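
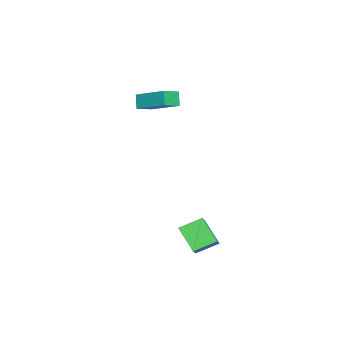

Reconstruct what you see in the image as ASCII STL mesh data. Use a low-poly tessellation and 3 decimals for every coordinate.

solid 
facet normal -0.402 -0.638 0.657
outer loop
vertex 1.426 3.031 -1.972
vertex 0.746 2.887 -2.528
vertex 2.068 2.076 -2.508
endloop
endfacet
facet normal 0.764 0.163 0.625
outer loop
vertex 2.694 3.073 -3.532
vertex 1.426 3.031 -1.972
vertex 2.068 2.076 -2.508
endloop
endfacet
facet normal -0.402 -0.639 0.656
outer loop
vertex 2.068 2.076 -2.508
vertex 0.746 2.887 -2.528
vertex 1.388 1.932 -3.065
endloop
endfacet
facet normal 0.506 -0.752 -0.423
outer loop
vertex 1.388 1.932 -3.065
vertex 2.694 3.073 -3.532
vertex 2.068 2.076 -2.508
endloop
endfacet
facet normal -0.505 0.752 0.423
outer loop
vertex 1.426 3.031 -1.972
vertex 1.372 3.884 -3.552
vertex 0.746 2.887 -2.528
endloop
endfacet
facet normal 0.764 0.162 0.625
outer loop
vertex 2.052 4.028 -2.995
vertex 1.426 3.031 -1.972
vertex 2.694 3.073 -3.532
endloop
endfacet
facet normal -0.506 0.752 0.423
outer loop
vertex 2.052 4.028 -2.995
vertex 1.372 3.884 -3.552
vertex 1.426 3.031 -1.972
endloop
endfacet
facet normal -0.764 -0.162 -0.625
outer loop
vertex 0.746 2.887 -2.528
vertex 1.372 3.884 -3.552
vertex 1.388 1.932 -3.065
endloop
endfacet
facet normal 0.505 -0.752 -0.423
outer loop
vertex 2.014 2.929 -4.088
vertex 2.694 3.073 -3.532
vertex 1.388 1.932 -3.065
endloop
endfacet
facet normal -0.763 -0.162 -0.625
outer loop
vertex 1.388 1.932 -3.065
vertex 1.372 3.884 -3.552
vertex 2.014 2.929 -4.088
endloop
endfacet
facet normal 0.401 0.639 -0.656
outer loop
vertex 2.014 2.929 -4.088
vertex 2.052 4.028 -2.995
vertex 2.694 3.073 -3.532
endloop
endfacet
facet normal 0.402 0.639 -0.656
outer loop
vertex 1.372 3.884 -3.552
vertex 2.052 4.028 -2.995
vertex 2.014 2.929 -4.088
endloop
endfacet
facet normal -0.470 -0.243 0.848
outer loop
vertex -3.344 -2.378 3.167
vertex -2.736 -0.63 4.004
vertex -4.182 -1.925 2.832
endloop
endfacet
facet normal -0.301 -0.861 -0.411
outer loop
vertex -3.764 -1.71 2.076
vertex -3.344 -2.378 3.167
vertex -4.182 -1.925 2.832
endloop
endfacet
facet normal -0.470 -0.243 0.848
outer loop
vertex -4.182 -1.925 2.832
vertex -2.736 -0.63 4.004
vertex -3.575 -0.178 3.668
endloop
endfacet
facet normal -0.830 0.447 -0.332
outer loop
vertex -3.575 -0.178 3.668
vertex -3.764 -1.71 2.076
vertex -4.182 -1.925 2.832
endloop
endfacet
facet normal 0.830 -0.448 0.332
outer loop
vertex -3.344 -2.378 3.167
vertex -2.318 -0.415 3.248
vertex -2.736 -0.63 4.004
endloop
endfacet
facet normal -0.299 -0.861 -0.412
outer loop
vertex -2.925 -2.162 2.412
vertex -3.344 -2.378 3.167
vertex -3.764 -1.71 2.076
endloop
endfacet
facet normal 0.830 -0.448 0.333
outer loop
vertex -2.925 -2.162 2.412
vertex -2.318 -0.415 3.248
vertex -3.344 -2.378 3.167
endloop
endfacet
facet normal 0.300 0.861 0.411
outer loop
vertex -2.736 -0.63 4.004
vertex -2.318 -0.415 3.248
vertex -3.575 -0.178 3.668
endloop
endfacet
facet normal -0.830 0.448 -0.332
outer loop
vertex -3.156 0.038 2.913
vertex -3.764 -1.71 2.076
vertex -3.575 -0.178 3.668
endloop
endfacet
facet normal 0.300 0.860 0.413
outer loop
vertex -3.575 -0.178 3.668
vertex -2.318 -0.415 3.248
vertex -3.156 0.038 2.913
endloop
endfacet
facet normal 0.470 0.243 -0.848
outer loop
vertex -3.156 0.038 2.913
vertex -2.925 -2.162 2.412
vertex -3.764 -1.71 2.076
endloop
endfacet
facet normal 0.470 0.243 -0.848
outer loop
vertex -2.318 -0.415 3.248
vertex -2.925 -2.162 2.412
vertex -3.156 0.038 2.913
endloop
endfacet

endsolid


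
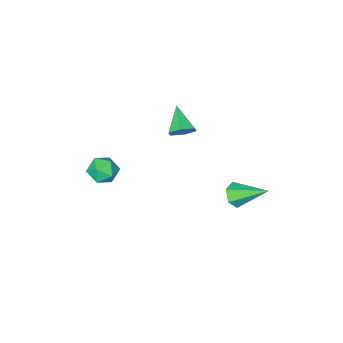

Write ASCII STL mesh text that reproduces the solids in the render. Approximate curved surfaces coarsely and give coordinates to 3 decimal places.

solid 
facet normal 0.312 0.764 -0.564
outer loop
vertex 0.432 1.192 3.014
vertex 0.126 0.897 2.445
vertex -0.242 1.348 2.852
endloop
endfacet
facet normal -0.165 0.272 0.948
outer loop
vertex 0.432 1.192 3.014
vertex -0.242 1.348 2.852
vertex -0.346 -0.257 3.295
endloop
endfacet
facet normal 0.314 0.764 -0.563
outer loop
vertex -0.242 1.348 2.852
vertex 0.126 0.897 2.445
vertex -0.547 1.054 2.283
endloop
endfacet
facet normal -0.902 0.168 0.397
outer loop
vertex -0.242 1.348 2.852
vertex -0.547 1.054 2.283
vertex -0.346 -0.257 3.295
endloop
endfacet
facet normal 0.314 0.765 -0.563
outer loop
vertex -0.547 1.054 2.283
vertex 0.126 0.897 2.445
vertex -0.18 0.603 1.875
endloop
endfacet
facet normal -0.856 -0.392 -0.337
outer loop
vertex -0.547 1.054 2.283
vertex -0.18 0.603 1.875
vertex -0.346 -0.257 3.295
endloop
endfacet
facet normal 0.312 0.765 -0.563
outer loop
vertex -0.18 0.603 1.875
vertex 0.126 0.897 2.445
vertex 0.494 0.447 2.037
endloop
endfacet
facet normal -0.071 -0.850 -0.523
outer loop
vertex -0.18 0.603 1.875
vertex 0.494 0.447 2.037
vertex -0.346 -0.257 3.295
endloop
endfacet
facet normal 0.312 0.765 -0.563
outer loop
vertex 0.494 0.447 2.037
vertex 0.126 0.897 2.445
vertex 0.799 0.741 2.606
endloop
endfacet
facet normal 0.666 -0.745 0.028
outer loop
vertex 0.494 0.447 2.037
vertex 0.799 0.741 2.606
vertex -0.346 -0.257 3.295
endloop
endfacet
facet normal 0.312 0.764 -0.564
outer loop
vertex 0.799 0.741 2.606
vertex 0.126 0.897 2.445
vertex 0.432 1.192 3.014
endloop
endfacet
facet normal 0.620 -0.185 0.762
outer loop
vertex 0.799 0.741 2.606
vertex 0.432 1.192 3.014
vertex -0.346 -0.257 3.295
endloop
endfacet
facet normal 0.446 -0.738 -0.506
outer loop
vertex -2.218 1.377 -3.894
vertex -2.868 1.03 -3.961
vertex -2.652 1.514 -4.477
endloop
endfacet
facet normal 0.505 0.845 -0.177
outer loop
vertex -2.218 1.377 -3.894
vertex -2.652 1.514 -4.477
vertex -3.752 2.49 -2.959
endloop
endfacet
facet normal 0.447 -0.738 -0.505
outer loop
vertex -2.652 1.514 -4.477
vertex -2.868 1.03 -3.961
vertex -3.302 1.166 -4.544
endloop
endfacet
facet normal -0.300 0.688 -0.660
outer loop
vertex -2.652 1.514 -4.477
vertex -3.302 1.166 -4.544
vertex -3.752 2.49 -2.959
endloop
endfacet
facet normal 0.448 -0.738 -0.505
outer loop
vertex -3.302 1.166 -4.544
vertex -2.868 1.03 -3.961
vertex -3.517 0.682 -4.028
endloop
endfacet
facet normal -0.943 0.071 -0.327
outer loop
vertex -3.302 1.166 -4.544
vertex -3.517 0.682 -4.028
vertex -3.752 2.49 -2.959
endloop
endfacet
facet normal 0.448 -0.737 -0.506
outer loop
vertex -3.517 0.682 -4.028
vertex -2.868 1.03 -3.961
vertex -3.083 0.545 -3.445
endloop
endfacet
facet normal -0.780 -0.390 0.489
outer loop
vertex -3.517 0.682 -4.028
vertex -3.083 0.545 -3.445
vertex -3.752 2.49 -2.959
endloop
endfacet
facet normal 0.448 -0.737 -0.506
outer loop
vertex -3.083 0.545 -3.445
vertex -2.868 1.03 -3.961
vertex -2.433 0.893 -3.377
endloop
endfacet
facet normal 0.024 -0.235 0.972
outer loop
vertex -3.083 0.545 -3.445
vertex -2.433 0.893 -3.377
vertex -3.752 2.49 -2.959
endloop
endfacet
facet normal 0.446 -0.738 -0.506
outer loop
vertex -2.433 0.893 -3.377
vertex -2.868 1.03 -3.961
vertex -2.218 1.377 -3.894
endloop
endfacet
facet normal 0.668 0.384 0.638
outer loop
vertex -2.433 0.893 -3.377
vertex -2.218 1.377 -3.894
vertex -3.752 2.49 -2.959
endloop
endfacet
facet normal -0.845 0.103 0.525
outer loop
vertex 2.583 -0.627 -0.179
vertex 2.664 -1.404 0.104
vertex 3.002 -0.772 0.524
endloop
endfacet
facet normal -0.510 0.731 0.454
outer loop
vertex 2.583 -0.627 -0.179
vertex 3.002 -0.772 0.524
vertex 3.294 -0.225 -0.028
endloop
endfacet
facet normal -0.438 0.866 -0.242
outer loop
vertex 2.583 -0.627 -0.179
vertex 3.294 -0.225 -0.028
vertex 3.136 -0.518 -0.789
endloop
endfacet
facet normal -0.729 0.322 -0.604
outer loop
vertex 2.583 -0.627 -0.179
vertex 3.136 -0.518 -0.789
vertex 2.746 -1.247 -0.707
endloop
endfacet
facet normal -0.981 -0.149 -0.128
outer loop
vertex 2.583 -0.627 -0.179
vertex 2.746 -1.247 -0.707
vertex 2.664 -1.404 0.104
endloop
endfacet
facet normal 0.144 0.664 0.734
outer loop
vertex 3.294 -0.225 -0.028
vertex 3.002 -0.772 0.524
vertex 3.814 -0.753 0.347
endloop
endfacet
facet normal -0.398 -0.350 0.848
outer loop
vertex 3.002 -0.772 0.524
vertex 2.664 -1.404 0.104
vertex 3.424 -1.482 0.429
endloop
endfacet
facet normal -0.618 -0.758 -0.209
outer loop
vertex 2.664 -1.404 0.104
vertex 2.746 -1.247 -0.707
vertex 3.266 -1.775 -0.332
endloop
endfacet
facet normal -0.213 0.004 -0.977
outer loop
vertex 2.746 -1.247 -0.707
vertex 3.136 -0.518 -0.789
vertex 3.558 -1.228 -0.884
endloop
endfacet
facet normal 0.259 0.882 -0.393
outer loop
vertex 3.136 -0.518 -0.789
vertex 3.294 -0.225 -0.028
vertex 3.896 -0.596 -0.464
endloop
endfacet
facet normal 0.729 -0.322 0.604
outer loop
vertex 3.977 -1.373 -0.181
vertex 3.814 -0.753 0.347
vertex 3.424 -1.482 0.429
endloop
endfacet
facet normal 0.438 -0.866 0.242
outer loop
vertex 3.977 -1.373 -0.181
vertex 3.424 -1.482 0.429
vertex 3.266 -1.775 -0.332
endloop
endfacet
facet normal 0.510 -0.731 -0.454
outer loop
vertex 3.977 -1.373 -0.181
vertex 3.266 -1.775 -0.332
vertex 3.558 -1.228 -0.884
endloop
endfacet
facet normal 0.845 -0.103 -0.525
outer loop
vertex 3.977 -1.373 -0.181
vertex 3.558 -1.228 -0.884
vertex 3.896 -0.596 -0.464
endloop
endfacet
facet normal 0.981 0.149 0.128
outer loop
vertex 3.977 -1.373 -0.181
vertex 3.896 -0.596 -0.464
vertex 3.814 -0.753 0.347
endloop
endfacet
facet normal 0.213 -0.004 0.977
outer loop
vertex 3.424 -1.482 0.429
vertex 3.814 -0.753 0.347
vertex 3.002 -0.772 0.524
endloop
endfacet
facet normal -0.259 -0.882 0.393
outer loop
vertex 3.266 -1.775 -0.332
vertex 3.424 -1.482 0.429
vertex 2.664 -1.404 0.104
endloop
endfacet
facet normal -0.144 -0.664 -0.734
outer loop
vertex 3.558 -1.228 -0.884
vertex 3.266 -1.775 -0.332
vertex 2.746 -1.247 -0.707
endloop
endfacet
facet normal 0.398 0.350 -0.848
outer loop
vertex 3.896 -0.596 -0.464
vertex 3.558 -1.228 -0.884
vertex 3.136 -0.518 -0.789
endloop
endfacet
facet normal 0.618 0.758 0.209
outer loop
vertex 3.814 -0.753 0.347
vertex 3.896 -0.596 -0.464
vertex 3.294 -0.225 -0.028
endloop
endfacet

endsolid


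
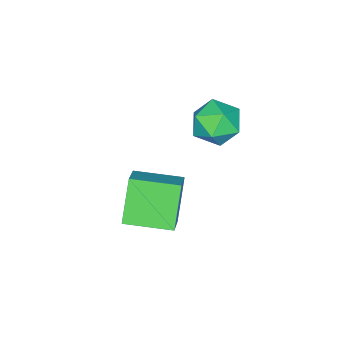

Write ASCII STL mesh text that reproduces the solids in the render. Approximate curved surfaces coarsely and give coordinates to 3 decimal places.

solid 
facet normal -0.511 -0.209 0.833
outer loop
vertex 1.096 -0.696 -1.904
vertex 0.139 1.112 -2.037
vertex 0.006 -1.333 -2.733
endloop
endfacet
facet normal 0.467 -0.882 0.064
outer loop
vertex 1.081 -0.892 -4.483
vertex 1.096 -0.696 -1.904
vertex 0.006 -1.333 -2.733
endloop
endfacet
facet normal -0.512 -0.209 0.833
outer loop
vertex 0.006 -1.333 -2.733
vertex 0.139 1.112 -2.037
vertex -0.95 0.475 -2.866
endloop
endfacet
facet normal -0.721 -0.422 -0.549
outer loop
vertex -0.95 0.475 -2.866
vertex 1.081 -0.892 -4.483
vertex 0.006 -1.333 -2.733
endloop
endfacet
facet normal 0.721 0.422 0.549
outer loop
vertex 1.096 -0.696 -1.904
vertex 1.214 1.553 -3.787
vertex 0.139 1.112 -2.037
endloop
endfacet
facet normal 0.467 -0.882 0.064
outer loop
vertex 2.17 -0.255 -3.654
vertex 1.096 -0.696 -1.904
vertex 1.081 -0.892 -4.483
endloop
endfacet
facet normal 0.721 0.422 0.549
outer loop
vertex 2.17 -0.255 -3.654
vertex 1.214 1.553 -3.787
vertex 1.096 -0.696 -1.904
endloop
endfacet
facet normal -0.467 0.882 -0.064
outer loop
vertex 0.139 1.112 -2.037
vertex 1.214 1.553 -3.787
vertex -0.95 0.475 -2.866
endloop
endfacet
facet normal -0.721 -0.422 -0.549
outer loop
vertex 0.124 0.916 -4.616
vertex 1.081 -0.892 -4.483
vertex -0.95 0.475 -2.866
endloop
endfacet
facet normal -0.467 0.882 -0.064
outer loop
vertex -0.95 0.475 -2.866
vertex 1.214 1.553 -3.787
vertex 0.124 0.916 -4.616
endloop
endfacet
facet normal 0.512 0.210 -0.833
outer loop
vertex 0.124 0.916 -4.616
vertex 2.17 -0.255 -3.654
vertex 1.081 -0.892 -4.483
endloop
endfacet
facet normal 0.512 0.209 -0.833
outer loop
vertex 1.214 1.553 -3.787
vertex 2.17 -0.255 -3.654
vertex 0.124 0.916 -4.616
endloop
endfacet
facet normal 0.453 0.779 0.434
outer loop
vertex -1.532 2.6 0.921
vertex -1.369 1.987 1.851
vertex -0.593 1.99 1.036
endloop
endfacet
facet normal 0.547 0.791 -0.273
outer loop
vertex -1.532 2.6 0.921
vertex -0.593 1.99 1.036
vertex -1.128 2.019 0.047
endloop
endfacet
facet normal -0.096 0.808 -0.582
outer loop
vertex -1.532 2.6 0.921
vertex -1.128 2.019 0.047
vertex -2.235 2.033 0.25
endloop
endfacet
facet normal -0.588 0.806 -0.065
outer loop
vertex -1.532 2.6 0.921
vertex -2.235 2.033 0.25
vertex -2.384 2.014 1.365
endloop
endfacet
facet normal -0.249 0.788 0.563
outer loop
vertex -1.532 2.6 0.921
vertex -2.384 2.014 1.365
vertex -1.369 1.987 1.851
endloop
endfacet
facet normal 0.867 0.182 -0.464
outer loop
vertex -1.128 2.019 0.047
vertex -0.593 1.99 1.036
vertex -0.716 1.046 0.435
endloop
endfacet
facet normal 0.714 0.162 0.681
outer loop
vertex -0.593 1.99 1.036
vertex -1.369 1.987 1.851
vertex -0.865 1.027 1.55
endloop
endfacet
facet normal -0.421 0.176 0.890
outer loop
vertex -1.369 1.987 1.851
vertex -2.384 2.014 1.365
vertex -1.972 1.041 1.753
endloop
endfacet
facet normal -0.970 0.207 -0.126
outer loop
vertex -2.384 2.014 1.365
vertex -2.235 2.033 0.25
vertex -2.507 1.07 0.764
endloop
endfacet
facet normal -0.174 0.210 -0.962
outer loop
vertex -2.235 2.033 0.25
vertex -1.128 2.019 0.047
vertex -1.731 1.073 -0.051
endloop
endfacet
facet normal 0.588 -0.806 0.065
outer loop
vertex -1.568 0.46 0.879
vertex -0.716 1.046 0.435
vertex -0.865 1.027 1.55
endloop
endfacet
facet normal 0.096 -0.808 0.582
outer loop
vertex -1.568 0.46 0.879
vertex -0.865 1.027 1.55
vertex -1.972 1.041 1.753
endloop
endfacet
facet normal -0.547 -0.791 0.273
outer loop
vertex -1.568 0.46 0.879
vertex -1.972 1.041 1.753
vertex -2.507 1.07 0.764
endloop
endfacet
facet normal -0.453 -0.779 -0.434
outer loop
vertex -1.568 0.46 0.879
vertex -2.507 1.07 0.764
vertex -1.731 1.073 -0.051
endloop
endfacet
facet normal 0.249 -0.788 -0.563
outer loop
vertex -1.568 0.46 0.879
vertex -1.731 1.073 -0.051
vertex -0.716 1.046 0.435
endloop
endfacet
facet normal 0.970 -0.207 0.126
outer loop
vertex -0.865 1.027 1.55
vertex -0.716 1.046 0.435
vertex -0.593 1.99 1.036
endloop
endfacet
facet normal 0.174 -0.210 0.962
outer loop
vertex -1.972 1.041 1.753
vertex -0.865 1.027 1.55
vertex -1.369 1.987 1.851
endloop
endfacet
facet normal -0.867 -0.182 0.464
outer loop
vertex -2.507 1.07 0.764
vertex -1.972 1.041 1.753
vertex -2.384 2.014 1.365
endloop
endfacet
facet normal -0.714 -0.162 -0.681
outer loop
vertex -1.731 1.073 -0.051
vertex -2.507 1.07 0.764
vertex -2.235 2.033 0.25
endloop
endfacet
facet normal 0.421 -0.176 -0.890
outer loop
vertex -0.716 1.046 0.435
vertex -1.731 1.073 -0.051
vertex -1.128 2.019 0.047
endloop
endfacet

endsolid


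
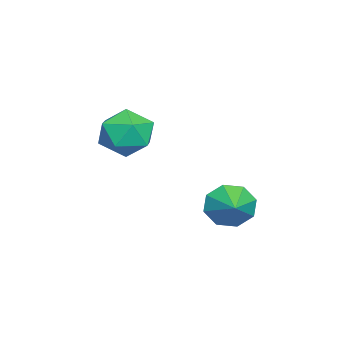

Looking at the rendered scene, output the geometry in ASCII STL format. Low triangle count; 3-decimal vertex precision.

solid 
facet normal 0.061 0.501 0.863
outer loop
vertex -2.041 0.2 0.652
vertex -2.021 -0.628 1.131
vertex -1.204 -0.225 0.839
endloop
endfacet
facet normal 0.367 0.869 0.333
outer loop
vertex -2.041 0.2 0.652
vertex -1.204 -0.225 0.839
vertex -1.359 0.169 -0.019
endloop
endfacet
facet normal -0.125 0.977 -0.172
outer loop
vertex -2.041 0.2 0.652
vertex -1.359 0.169 -0.019
vertex -2.272 0.01 -0.257
endloop
endfacet
facet normal -0.736 0.676 0.046
outer loop
vertex -2.041 0.2 0.652
vertex -2.272 0.01 -0.257
vertex -2.681 -0.483 0.454
endloop
endfacet
facet normal -0.620 0.382 0.686
outer loop
vertex -2.041 0.2 0.652
vertex -2.681 -0.483 0.454
vertex -2.021 -0.628 1.131
endloop
endfacet
facet normal 0.884 0.464 0.053
outer loop
vertex -1.359 0.169 -0.019
vertex -1.204 -0.225 0.839
vertex -0.919 -0.677 0.046
endloop
endfacet
facet normal 0.390 -0.130 0.912
outer loop
vertex -1.204 -0.225 0.839
vertex -2.021 -0.628 1.131
vertex -1.328 -1.17 0.757
endloop
endfacet
facet normal -0.711 -0.322 0.625
outer loop
vertex -2.021 -0.628 1.131
vertex -2.681 -0.483 0.454
vertex -2.241 -1.329 0.519
endloop
endfacet
facet normal -0.899 0.154 -0.411
outer loop
vertex -2.681 -0.483 0.454
vertex -2.272 0.01 -0.257
vertex -2.396 -0.935 -0.339
endloop
endfacet
facet normal 0.088 0.639 -0.764
outer loop
vertex -2.272 0.01 -0.257
vertex -1.359 0.169 -0.019
vertex -1.579 -0.532 -0.631
endloop
endfacet
facet normal 0.736 -0.676 -0.046
outer loop
vertex -1.559 -1.36 -0.152
vertex -0.919 -0.677 0.046
vertex -1.328 -1.17 0.757
endloop
endfacet
facet normal 0.125 -0.977 0.172
outer loop
vertex -1.559 -1.36 -0.152
vertex -1.328 -1.17 0.757
vertex -2.241 -1.329 0.519
endloop
endfacet
facet normal -0.367 -0.869 -0.333
outer loop
vertex -1.559 -1.36 -0.152
vertex -2.241 -1.329 0.519
vertex -2.396 -0.935 -0.339
endloop
endfacet
facet normal -0.061 -0.501 -0.863
outer loop
vertex -1.559 -1.36 -0.152
vertex -2.396 -0.935 -0.339
vertex -1.579 -0.532 -0.631
endloop
endfacet
facet normal 0.620 -0.382 -0.686
outer loop
vertex -1.559 -1.36 -0.152
vertex -1.579 -0.532 -0.631
vertex -0.919 -0.677 0.046
endloop
endfacet
facet normal 0.899 -0.154 0.411
outer loop
vertex -1.328 -1.17 0.757
vertex -0.919 -0.677 0.046
vertex -1.204 -0.225 0.839
endloop
endfacet
facet normal -0.088 -0.639 0.764
outer loop
vertex -2.241 -1.329 0.519
vertex -1.328 -1.17 0.757
vertex -2.021 -0.628 1.131
endloop
endfacet
facet normal -0.884 -0.464 -0.053
outer loop
vertex -2.396 -0.935 -0.339
vertex -2.241 -1.329 0.519
vertex -2.681 -0.483 0.454
endloop
endfacet
facet normal -0.390 0.130 -0.912
outer loop
vertex -1.579 -0.532 -0.631
vertex -2.396 -0.935 -0.339
vertex -2.272 0.01 -0.257
endloop
endfacet
facet normal 0.711 0.322 -0.625
outer loop
vertex -0.919 -0.677 0.046
vertex -1.579 -0.532 -0.631
vertex -1.359 0.169 -0.019
endloop
endfacet
facet normal -0.888 -0.320 -0.330
outer loop
vertex -0.258 2.446 -2.487
vertex -0.608 2.768 -1.857
vertex -0.428 3.018 -2.584
endloop
endfacet
facet normal 0.815 0.147 -0.560
outer loop
vertex -0.258 2.446 -2.487
vertex -0.428 3.018 -2.584
vertex 0.288 3.092 -1.523
endloop
endfacet
facet normal -0.888 -0.320 -0.330
outer loop
vertex -0.428 3.018 -2.584
vertex -0.608 2.768 -1.857
vertex -0.704 3.444 -2.255
endloop
endfacet
facet normal 0.567 0.701 -0.432
outer loop
vertex -0.428 3.018 -2.584
vertex -0.704 3.444 -2.255
vertex 0.288 3.092 -1.523
endloop
endfacet
facet normal -0.888 -0.321 -0.330
outer loop
vertex -0.704 3.444 -2.255
vertex -0.608 2.768 -1.857
vertex -0.924 3.474 -1.693
endloop
endfacet
facet normal 0.292 0.954 0.063
outer loop
vertex -0.704 3.444 -2.255
vertex -0.924 3.474 -1.693
vertex 0.288 3.092 -1.523
endloop
endfacet
facet normal -0.888 -0.321 -0.330
outer loop
vertex -0.924 3.474 -1.693
vertex -0.608 2.768 -1.857
vertex -0.959 3.09 -1.226
endloop
endfacet
facet normal 0.150 0.758 0.635
outer loop
vertex -0.924 3.474 -1.693
vertex -0.959 3.09 -1.226
vertex 0.288 3.092 -1.523
endloop
endfacet
facet normal -0.888 -0.320 -0.331
outer loop
vertex -0.959 3.09 -1.226
vertex -0.608 2.768 -1.857
vertex -0.789 2.518 -1.129
endloop
endfacet
facet normal 0.225 0.228 0.947
outer loop
vertex -0.959 3.09 -1.226
vertex -0.789 2.518 -1.129
vertex 0.288 3.092 -1.523
endloop
endfacet
facet normal -0.888 -0.320 -0.331
outer loop
vertex -0.789 2.518 -1.129
vertex -0.608 2.768 -1.857
vertex -0.513 2.093 -1.458
endloop
endfacet
facet normal 0.473 -0.326 0.818
outer loop
vertex -0.789 2.518 -1.129
vertex -0.513 2.093 -1.458
vertex 0.288 3.092 -1.523
endloop
endfacet
facet normal -0.888 -0.320 -0.330
outer loop
vertex -0.513 2.093 -1.458
vertex -0.608 2.768 -1.857
vertex -0.293 2.063 -2.021
endloop
endfacet
facet normal 0.748 -0.579 0.323
outer loop
vertex -0.513 2.093 -1.458
vertex -0.293 2.063 -2.021
vertex 0.288 3.092 -1.523
endloop
endfacet
facet normal -0.888 -0.320 -0.330
outer loop
vertex -0.293 2.063 -2.021
vertex -0.608 2.768 -1.857
vertex -0.258 2.446 -2.487
endloop
endfacet
facet normal 0.890 -0.383 -0.248
outer loop
vertex -0.293 2.063 -2.021
vertex -0.258 2.446 -2.487
vertex 0.288 3.092 -1.523
endloop
endfacet

endsolid


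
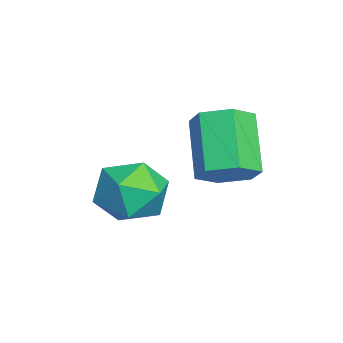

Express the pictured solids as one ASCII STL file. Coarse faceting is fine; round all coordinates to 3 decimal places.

solid 
facet normal 0.713 0.045 -0.700
outer loop
vertex 3.396 2.242 1.509
vertex 3.02 2.746 1.159
vertex 3.5 2.938 1.66
endloop
endfacet
facet normal 0.687 -0.251 0.682
outer loop
vertex 3.396 2.242 1.509
vertex 3.5 2.938 1.66
vertex 2.257 2.169 2.63
endloop
endfacet
facet normal 0.687 -0.251 0.682
outer loop
vertex 2.257 2.169 2.63
vertex 3.5 2.938 1.66
vertex 2.361 2.865 2.781
endloop
endfacet
facet normal -0.711 -0.046 0.702
outer loop
vertex 2.257 2.169 2.63
vertex 2.361 2.865 2.781
vertex 1.88 2.674 2.281
endloop
endfacet
facet normal 0.712 0.046 -0.700
outer loop
vertex 3.5 2.938 1.66
vertex 3.02 2.746 1.159
vertex 3.124 3.443 1.311
endloop
endfacet
facet normal 0.469 0.711 0.523
outer loop
vertex 3.5 2.938 1.66
vertex 3.124 3.443 1.311
vertex 2.361 2.865 2.781
endloop
endfacet
facet normal 0.469 0.711 0.523
outer loop
vertex 2.361 2.865 2.781
vertex 3.124 3.443 1.311
vertex 1.985 3.37 2.432
endloop
endfacet
facet normal -0.711 -0.045 0.701
outer loop
vertex 2.361 2.865 2.781
vertex 1.985 3.37 2.432
vertex 1.88 2.674 2.281
endloop
endfacet
facet normal 0.712 0.047 -0.701
outer loop
vertex 3.124 3.443 1.311
vertex 3.02 2.746 1.159
vertex 2.643 3.251 0.81
endloop
endfacet
facet normal -0.218 0.963 -0.159
outer loop
vertex 3.124 3.443 1.311
vertex 2.643 3.251 0.81
vertex 1.985 3.37 2.432
endloop
endfacet
facet normal -0.218 0.963 -0.159
outer loop
vertex 1.985 3.37 2.432
vertex 2.643 3.251 0.81
vertex 1.504 3.178 1.931
endloop
endfacet
facet normal -0.712 -0.045 0.701
outer loop
vertex 1.985 3.37 2.432
vertex 1.504 3.178 1.931
vertex 1.88 2.674 2.281
endloop
endfacet
facet normal 0.711 0.046 -0.702
outer loop
vertex 2.643 3.251 0.81
vertex 3.02 2.746 1.159
vertex 2.539 2.555 0.659
endloop
endfacet
facet normal -0.687 0.251 -0.682
outer loop
vertex 2.643 3.251 0.81
vertex 2.539 2.555 0.659
vertex 1.504 3.178 1.931
endloop
endfacet
facet normal -0.687 0.251 -0.682
outer loop
vertex 1.504 3.178 1.931
vertex 2.539 2.555 0.659
vertex 1.4 2.482 1.78
endloop
endfacet
facet normal -0.713 -0.045 0.700
outer loop
vertex 1.504 3.178 1.931
vertex 1.4 2.482 1.78
vertex 1.88 2.674 2.281
endloop
endfacet
facet normal 0.711 0.045 -0.701
outer loop
vertex 2.539 2.555 0.659
vertex 3.02 2.746 1.159
vertex 2.915 2.05 1.008
endloop
endfacet
facet normal -0.469 -0.711 -0.523
outer loop
vertex 2.539 2.555 0.659
vertex 2.915 2.05 1.008
vertex 1.4 2.482 1.78
endloop
endfacet
facet normal -0.469 -0.711 -0.523
outer loop
vertex 1.4 2.482 1.78
vertex 2.915 2.05 1.008
vertex 1.776 1.977 2.129
endloop
endfacet
facet normal -0.712 -0.046 0.700
outer loop
vertex 1.4 2.482 1.78
vertex 1.776 1.977 2.129
vertex 1.88 2.674 2.281
endloop
endfacet
facet normal 0.712 0.045 -0.701
outer loop
vertex 2.915 2.05 1.008
vertex 3.02 2.746 1.159
vertex 3.396 2.242 1.509
endloop
endfacet
facet normal 0.218 -0.963 0.159
outer loop
vertex 2.915 2.05 1.008
vertex 3.396 2.242 1.509
vertex 1.776 1.977 2.129
endloop
endfacet
facet normal 0.218 -0.963 0.159
outer loop
vertex 1.776 1.977 2.129
vertex 3.396 2.242 1.509
vertex 2.257 2.169 2.63
endloop
endfacet
facet normal -0.712 -0.047 0.701
outer loop
vertex 1.776 1.977 2.129
vertex 2.257 2.169 2.63
vertex 1.88 2.674 2.281
endloop
endfacet
facet normal -0.836 0.545 -0.072
outer loop
vertex 1.656 0.997 -0.301
vertex 1.447 0.792 0.576
vertex 1.953 1.543 0.384
endloop
endfacet
facet normal -0.325 0.803 -0.499
outer loop
vertex 1.656 0.997 -0.301
vertex 1.953 1.543 0.384
vertex 2.518 1.335 -0.319
endloop
endfacet
facet normal -0.132 0.285 -0.949
outer loop
vertex 1.656 0.997 -0.301
vertex 2.518 1.335 -0.319
vertex 2.361 0.456 -0.561
endloop
endfacet
facet normal -0.521 -0.294 -0.801
outer loop
vertex 1.656 0.997 -0.301
vertex 2.361 0.456 -0.561
vertex 1.699 0.121 -0.008
endloop
endfacet
facet normal -0.957 -0.134 -0.259
outer loop
vertex 1.656 0.997 -0.301
vertex 1.699 0.121 -0.008
vertex 1.447 0.792 0.576
endloop
endfacet
facet normal 0.239 0.966 -0.094
outer loop
vertex 2.518 1.335 -0.319
vertex 1.953 1.543 0.384
vertex 2.841 1.339 0.548
endloop
endfacet
facet normal -0.587 0.548 0.597
outer loop
vertex 1.953 1.543 0.384
vertex 1.447 0.792 0.576
vertex 2.179 1.004 1.101
endloop
endfacet
facet normal -0.782 -0.550 0.294
outer loop
vertex 1.447 0.792 0.576
vertex 1.699 0.121 -0.008
vertex 2.022 0.125 0.859
endloop
endfacet
facet normal -0.078 -0.809 -0.583
outer loop
vertex 1.699 0.121 -0.008
vertex 2.361 0.456 -0.561
vertex 2.587 -0.083 0.156
endloop
endfacet
facet normal 0.553 0.128 -0.823
outer loop
vertex 2.361 0.456 -0.561
vertex 2.518 1.335 -0.319
vertex 3.093 0.668 -0.036
endloop
endfacet
facet normal 0.521 0.294 0.801
outer loop
vertex 2.884 0.463 0.841
vertex 2.841 1.339 0.548
vertex 2.179 1.004 1.101
endloop
endfacet
facet normal 0.132 -0.285 0.949
outer loop
vertex 2.884 0.463 0.841
vertex 2.179 1.004 1.101
vertex 2.022 0.125 0.859
endloop
endfacet
facet normal 0.325 -0.803 0.499
outer loop
vertex 2.884 0.463 0.841
vertex 2.022 0.125 0.859
vertex 2.587 -0.083 0.156
endloop
endfacet
facet normal 0.836 -0.545 0.072
outer loop
vertex 2.884 0.463 0.841
vertex 2.587 -0.083 0.156
vertex 3.093 0.668 -0.036
endloop
endfacet
facet normal 0.957 0.134 0.259
outer loop
vertex 2.884 0.463 0.841
vertex 3.093 0.668 -0.036
vertex 2.841 1.339 0.548
endloop
endfacet
facet normal 0.078 0.809 0.583
outer loop
vertex 2.179 1.004 1.101
vertex 2.841 1.339 0.548
vertex 1.953 1.543 0.384
endloop
endfacet
facet normal -0.553 -0.128 0.823
outer loop
vertex 2.022 0.125 0.859
vertex 2.179 1.004 1.101
vertex 1.447 0.792 0.576
endloop
endfacet
facet normal -0.239 -0.966 0.094
outer loop
vertex 2.587 -0.083 0.156
vertex 2.022 0.125 0.859
vertex 1.699 0.121 -0.008
endloop
endfacet
facet normal 0.587 -0.548 -0.597
outer loop
vertex 3.093 0.668 -0.036
vertex 2.587 -0.083 0.156
vertex 2.361 0.456 -0.561
endloop
endfacet
facet normal 0.782 0.550 -0.294
outer loop
vertex 2.841 1.339 0.548
vertex 3.093 0.668 -0.036
vertex 2.518 1.335 -0.319
endloop
endfacet

endsolid


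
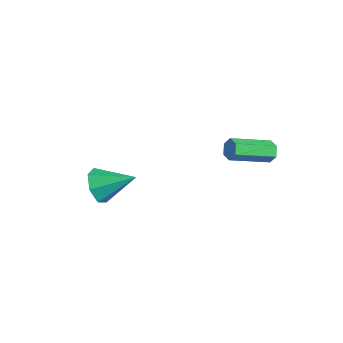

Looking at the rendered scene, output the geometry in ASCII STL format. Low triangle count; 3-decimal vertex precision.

solid 
facet normal -0.571 -0.690 -0.446
outer loop
vertex -3.517 -4.543 -4.256
vertex -4.069 -4.651 -3.382
vertex -4.234 -4.001 -4.177
endloop
endfacet
facet normal 0.427 0.656 -0.623
outer loop
vertex -3.517 -4.543 -4.256
vertex -4.234 -4.001 -4.177
vertex -2.911 -3.249 -2.478
endloop
endfacet
facet normal -0.571 -0.690 -0.445
outer loop
vertex -4.234 -4.001 -4.177
vertex -4.069 -4.651 -3.382
vertex -4.827 -3.948 -3.499
endloop
endfacet
facet normal -0.208 0.944 -0.256
outer loop
vertex -4.234 -4.001 -4.177
vertex -4.827 -3.948 -3.499
vertex -2.911 -3.249 -2.478
endloop
endfacet
facet normal -0.571 -0.690 -0.445
outer loop
vertex -4.827 -3.948 -3.499
vertex -4.069 -4.651 -3.382
vertex -4.849 -4.424 -2.733
endloop
endfacet
facet normal -0.506 0.739 0.445
outer loop
vertex -4.827 -3.948 -3.499
vertex -4.849 -4.424 -2.733
vertex -2.911 -3.249 -2.478
endloop
endfacet
facet normal -0.571 -0.690 -0.445
outer loop
vertex -4.849 -4.424 -2.733
vertex -4.069 -4.651 -3.382
vertex -4.284 -5.071 -2.455
endloop
endfacet
facet normal -0.244 0.196 0.950
outer loop
vertex -4.849 -4.424 -2.733
vertex -4.284 -5.071 -2.455
vertex -2.911 -3.249 -2.478
endloop
endfacet
facet normal -0.570 -0.690 -0.445
outer loop
vertex -4.284 -5.071 -2.455
vertex -4.069 -4.651 -3.382
vertex -3.557 -5.401 -2.875
endloop
endfacet
facet normal 0.383 -0.278 0.881
outer loop
vertex -4.284 -5.071 -2.455
vertex -3.557 -5.401 -2.875
vertex -2.911 -3.249 -2.478
endloop
endfacet
facet normal -0.570 -0.690 -0.445
outer loop
vertex -3.557 -5.401 -2.875
vertex -4.069 -4.651 -3.382
vertex -3.215 -5.166 -3.677
endloop
endfacet
facet normal 0.901 -0.324 0.289
outer loop
vertex -3.557 -5.401 -2.875
vertex -3.215 -5.166 -3.677
vertex -2.911 -3.249 -2.478
endloop
endfacet
facet normal -0.570 -0.690 -0.445
outer loop
vertex -3.215 -5.166 -3.677
vertex -4.069 -4.651 -3.382
vertex -3.517 -4.543 -4.256
endloop
endfacet
facet normal 0.920 0.092 -0.381
outer loop
vertex -3.215 -5.166 -3.677
vertex -3.517 -4.543 -4.256
vertex -2.911 -3.249 -2.478
endloop
endfacet
facet normal 0.185 0.909 -0.373
outer loop
vertex 2.622 0.465 1.192
vertex 2.298 0.703 1.611
vertex 2.866 0.622 1.695
endloop
endfacet
facet normal 0.888 -0.317 -0.332
outer loop
vertex 2.622 0.465 1.192
vertex 2.866 0.622 1.695
vertex 2.226 -1.48 1.991
endloop
endfacet
facet normal 0.888 -0.317 -0.333
outer loop
vertex 2.226 -1.48 1.991
vertex 2.866 0.622 1.695
vertex 2.47 -1.324 2.493
endloop
endfacet
facet normal -0.185 -0.909 0.372
outer loop
vertex 2.226 -1.48 1.991
vertex 2.47 -1.324 2.493
vertex 1.902 -1.243 2.409
endloop
endfacet
facet normal 0.185 0.909 -0.372
outer loop
vertex 2.866 0.622 1.695
vertex 2.298 0.703 1.611
vertex 2.542 0.859 2.113
endloop
endfacet
facet normal 0.808 0.075 0.584
outer loop
vertex 2.866 0.622 1.695
vertex 2.542 0.859 2.113
vertex 2.47 -1.324 2.493
endloop
endfacet
facet normal 0.808 0.075 0.584
outer loop
vertex 2.47 -1.324 2.493
vertex 2.542 0.859 2.113
vertex 2.146 -1.087 2.911
endloop
endfacet
facet normal -0.185 -0.909 0.372
outer loop
vertex 2.47 -1.324 2.493
vertex 2.146 -1.087 2.911
vertex 1.902 -1.243 2.409
endloop
endfacet
facet normal 0.185 0.909 -0.372
outer loop
vertex 2.542 0.859 2.113
vertex 2.298 0.703 1.611
vertex 1.974 0.94 2.029
endloop
endfacet
facet normal -0.080 0.392 0.916
outer loop
vertex 2.542 0.859 2.113
vertex 1.974 0.94 2.029
vertex 2.146 -1.087 2.911
endloop
endfacet
facet normal -0.077 0.392 0.917
outer loop
vertex 2.146 -1.087 2.911
vertex 1.974 0.94 2.029
vertex 1.578 -1.005 2.828
endloop
endfacet
facet normal -0.186 -0.909 0.373
outer loop
vertex 2.146 -1.087 2.911
vertex 1.578 -1.005 2.828
vertex 1.902 -1.243 2.409
endloop
endfacet
facet normal 0.185 0.909 -0.372
outer loop
vertex 1.974 0.94 2.029
vertex 2.298 0.703 1.611
vertex 1.73 0.784 1.527
endloop
endfacet
facet normal -0.888 0.318 0.333
outer loop
vertex 1.974 0.94 2.029
vertex 1.73 0.784 1.527
vertex 1.578 -1.005 2.828
endloop
endfacet
facet normal -0.888 0.317 0.332
outer loop
vertex 1.578 -1.005 2.828
vertex 1.73 0.784 1.527
vertex 1.334 -1.162 2.325
endloop
endfacet
facet normal -0.185 -0.909 0.373
outer loop
vertex 1.578 -1.005 2.828
vertex 1.334 -1.162 2.325
vertex 1.902 -1.243 2.409
endloop
endfacet
facet normal 0.185 0.909 -0.372
outer loop
vertex 1.73 0.784 1.527
vertex 2.298 0.703 1.611
vertex 2.054 0.547 1.109
endloop
endfacet
facet normal -0.808 -0.075 -0.584
outer loop
vertex 1.73 0.784 1.527
vertex 2.054 0.547 1.109
vertex 1.334 -1.162 2.325
endloop
endfacet
facet normal -0.808 -0.075 -0.584
outer loop
vertex 1.334 -1.162 2.325
vertex 2.054 0.547 1.109
vertex 1.658 -1.399 1.907
endloop
endfacet
facet normal -0.185 -0.909 0.372
outer loop
vertex 1.334 -1.162 2.325
vertex 1.658 -1.399 1.907
vertex 1.902 -1.243 2.409
endloop
endfacet
facet normal 0.186 0.909 -0.373
outer loop
vertex 2.054 0.547 1.109
vertex 2.298 0.703 1.611
vertex 2.622 0.465 1.192
endloop
endfacet
facet normal 0.077 -0.392 -0.917
outer loop
vertex 2.054 0.547 1.109
vertex 2.622 0.465 1.192
vertex 1.658 -1.399 1.907
endloop
endfacet
facet normal 0.080 -0.393 -0.916
outer loop
vertex 1.658 -1.399 1.907
vertex 2.622 0.465 1.192
vertex 2.226 -1.48 1.991
endloop
endfacet
facet normal -0.185 -0.909 0.372
outer loop
vertex 1.658 -1.399 1.907
vertex 2.226 -1.48 1.991
vertex 1.902 -1.243 2.409
endloop
endfacet

endsolid


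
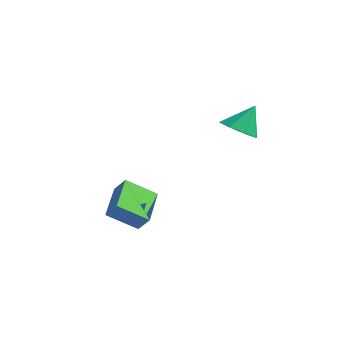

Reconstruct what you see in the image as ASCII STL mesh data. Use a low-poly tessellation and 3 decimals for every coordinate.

solid 
facet normal -0.663 -0.171 -0.729
outer loop
vertex -3.954 -2.523 -1.477
vertex -3.229 -1.204 -2.446
vertex -2.58 -3.949 -2.391
endloop
endfacet
facet normal -0.405 -0.737 0.541
outer loop
vertex -1.911 -3.776 -1.654
vertex -3.954 -2.523 -1.477
vertex -2.58 -3.949 -2.391
endloop
endfacet
facet normal -0.662 -0.171 -0.729
outer loop
vertex -2.58 -3.949 -2.391
vertex -3.229 -1.204 -2.446
vertex -1.855 -2.63 -3.359
endloop
endfacet
facet normal 0.630 -0.654 -0.419
outer loop
vertex -1.855 -2.63 -3.359
vertex -1.911 -3.776 -1.654
vertex -2.58 -3.949 -2.391
endloop
endfacet
facet normal -0.630 0.654 0.419
outer loop
vertex -3.954 -2.523 -1.477
vertex -2.56 -1.031 -1.709
vertex -3.229 -1.204 -2.446
endloop
endfacet
facet normal -0.405 -0.737 0.541
outer loop
vertex -3.285 -2.35 -0.741
vertex -3.954 -2.523 -1.477
vertex -1.911 -3.776 -1.654
endloop
endfacet
facet normal -0.630 0.654 0.419
outer loop
vertex -3.285 -2.35 -0.741
vertex -2.56 -1.031 -1.709
vertex -3.954 -2.523 -1.477
endloop
endfacet
facet normal 0.405 0.737 -0.541
outer loop
vertex -3.229 -1.204 -2.446
vertex -2.56 -1.031 -1.709
vertex -1.855 -2.63 -3.359
endloop
endfacet
facet normal 0.630 -0.654 -0.419
outer loop
vertex -1.186 -2.457 -2.623
vertex -1.911 -3.776 -1.654
vertex -1.855 -2.63 -3.359
endloop
endfacet
facet normal 0.405 0.737 -0.541
outer loop
vertex -1.855 -2.63 -3.359
vertex -2.56 -1.031 -1.709
vertex -1.186 -2.457 -2.623
endloop
endfacet
facet normal 0.663 0.172 0.729
outer loop
vertex -1.186 -2.457 -2.623
vertex -3.285 -2.35 -0.741
vertex -1.911 -3.776 -1.654
endloop
endfacet
facet normal 0.663 0.171 0.729
outer loop
vertex -2.56 -1.031 -1.709
vertex -3.285 -2.35 -0.741
vertex -1.186 -2.457 -2.623
endloop
endfacet
facet normal -0.119 -0.509 -0.853
outer loop
vertex 1.818 1.286 2.606
vertex 0.883 0.986 2.915
vertex 1.253 1.788 2.385
endloop
endfacet
facet normal 0.652 0.756 0.050
outer loop
vertex 1.818 1.286 2.606
vertex 1.253 1.788 2.385
vertex 1.077 1.814 4.305
endloop
endfacet
facet normal -0.119 -0.508 -0.853
outer loop
vertex 1.253 1.788 2.385
vertex 0.883 0.986 2.915
vertex 0.47 1.821 2.475
endloop
endfacet
facet normal 0.041 0.999 -0.010
outer loop
vertex 1.253 1.788 2.385
vertex 0.47 1.821 2.475
vertex 1.077 1.814 4.305
endloop
endfacet
facet normal -0.119 -0.508 -0.853
outer loop
vertex 0.47 1.821 2.475
vertex 0.883 0.986 2.915
vertex -0.071 1.364 2.823
endloop
endfacet
facet normal -0.560 0.807 0.189
outer loop
vertex 0.47 1.821 2.475
vertex -0.071 1.364 2.823
vertex 1.077 1.814 4.305
endloop
endfacet
facet normal -0.119 -0.508 -0.853
outer loop
vertex -0.071 1.364 2.823
vertex 0.883 0.986 2.915
vertex -0.053 0.686 3.224
endloop
endfacet
facet normal -0.797 0.292 0.529
outer loop
vertex -0.071 1.364 2.823
vertex -0.053 0.686 3.224
vertex 1.077 1.814 4.305
endloop
endfacet
facet normal -0.119 -0.508 -0.853
outer loop
vertex -0.053 0.686 3.224
vertex 0.883 0.986 2.915
vertex 0.513 0.184 3.444
endloop
endfacet
facet normal -0.532 -0.244 0.811
outer loop
vertex -0.053 0.686 3.224
vertex 0.513 0.184 3.444
vertex 1.077 1.814 4.305
endloop
endfacet
facet normal -0.119 -0.508 -0.853
outer loop
vertex 0.513 0.184 3.444
vertex 0.883 0.986 2.915
vertex 1.296 0.151 3.354
endloop
endfacet
facet normal 0.079 -0.487 0.870
outer loop
vertex 0.513 0.184 3.444
vertex 1.296 0.151 3.354
vertex 1.077 1.814 4.305
endloop
endfacet
facet normal -0.120 -0.508 -0.853
outer loop
vertex 1.296 0.151 3.354
vertex 0.883 0.986 2.915
vertex 1.836 0.607 3.007
endloop
endfacet
facet normal 0.680 -0.294 0.671
outer loop
vertex 1.296 0.151 3.354
vertex 1.836 0.607 3.007
vertex 1.077 1.814 4.305
endloop
endfacet
facet normal -0.119 -0.507 -0.854
outer loop
vertex 1.836 0.607 3.007
vertex 0.883 0.986 2.915
vertex 1.818 1.286 2.606
endloop
endfacet
facet normal 0.917 0.220 0.332
outer loop
vertex 1.836 0.607 3.007
vertex 1.818 1.286 2.606
vertex 1.077 1.814 4.305
endloop
endfacet

endsolid


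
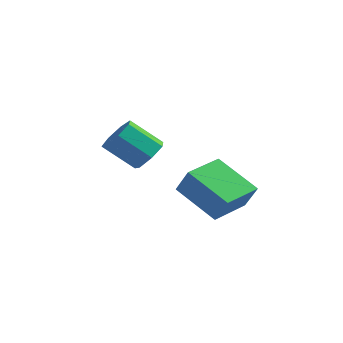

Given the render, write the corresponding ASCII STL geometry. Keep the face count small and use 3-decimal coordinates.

solid 
facet normal 0.725 0.243 -0.645
outer loop
vertex -1.376 -2.425 1.089
vertex -1.767 -2.392 0.662
vertex -1.587 -1.974 1.022
endloop
endfacet
facet normal 0.546 0.367 0.753
outer loop
vertex -1.376 -2.425 1.089
vertex -1.587 -1.974 1.022
vertex -2.202 -2.702 1.824
endloop
endfacet
facet normal 0.547 0.367 0.752
outer loop
vertex -2.202 -2.702 1.824
vertex -1.587 -1.974 1.022
vertex -2.413 -2.25 1.757
endloop
endfacet
facet normal -0.724 -0.242 0.645
outer loop
vertex -2.202 -2.702 1.824
vertex -2.413 -2.25 1.757
vertex -2.593 -2.668 1.398
endloop
endfacet
facet normal 0.724 0.244 -0.645
outer loop
vertex -1.587 -1.974 1.022
vertex -1.767 -2.392 0.662
vertex -1.934 -1.837 0.684
endloop
endfacet
facet normal 0.013 0.931 0.364
outer loop
vertex -1.587 -1.974 1.022
vertex -1.934 -1.837 0.684
vertex -2.413 -2.25 1.757
endloop
endfacet
facet normal 0.013 0.931 0.364
outer loop
vertex -2.413 -2.25 1.757
vertex -1.934 -1.837 0.684
vertex -2.76 -2.113 1.419
endloop
endfacet
facet normal -0.724 -0.242 0.645
outer loop
vertex -2.413 -2.25 1.757
vertex -2.76 -2.113 1.419
vertex -2.593 -2.668 1.398
endloop
endfacet
facet normal 0.724 0.243 -0.645
outer loop
vertex -1.934 -1.837 0.684
vertex -1.767 -2.392 0.662
vertex -2.155 -2.118 0.33
endloop
endfacet
facet normal -0.531 0.793 -0.298
outer loop
vertex -1.934 -1.837 0.684
vertex -2.155 -2.118 0.33
vertex -2.76 -2.113 1.419
endloop
endfacet
facet normal -0.531 0.793 -0.298
outer loop
vertex -2.76 -2.113 1.419
vertex -2.155 -2.118 0.33
vertex -2.981 -2.394 1.065
endloop
endfacet
facet normal -0.725 -0.242 0.645
outer loop
vertex -2.76 -2.113 1.419
vertex -2.981 -2.394 1.065
vertex -2.593 -2.668 1.398
endloop
endfacet
facet normal 0.724 0.243 -0.645
outer loop
vertex -2.155 -2.118 0.33
vertex -1.767 -2.392 0.662
vertex -2.084 -2.605 0.226
endloop
endfacet
facet normal -0.675 0.059 -0.736
outer loop
vertex -2.155 -2.118 0.33
vertex -2.084 -2.605 0.226
vertex -2.981 -2.394 1.065
endloop
endfacet
facet normal -0.675 0.059 -0.736
outer loop
vertex -2.981 -2.394 1.065
vertex -2.084 -2.605 0.226
vertex -2.91 -2.882 0.961
endloop
endfacet
facet normal -0.725 -0.243 0.645
outer loop
vertex -2.981 -2.394 1.065
vertex -2.91 -2.882 0.961
vertex -2.593 -2.668 1.398
endloop
endfacet
facet normal 0.724 0.243 -0.645
outer loop
vertex -2.084 -2.605 0.226
vertex -1.767 -2.392 0.662
vertex -1.774 -2.932 0.451
endloop
endfacet
facet normal -0.310 -0.721 -0.620
outer loop
vertex -2.084 -2.605 0.226
vertex -1.774 -2.932 0.451
vertex -2.91 -2.882 0.961
endloop
endfacet
facet normal -0.310 -0.722 -0.619
outer loop
vertex -2.91 -2.882 0.961
vertex -1.774 -2.932 0.451
vertex -2.6 -3.208 1.186
endloop
endfacet
facet normal -0.724 -0.244 0.645
outer loop
vertex -2.91 -2.882 0.961
vertex -2.6 -3.208 1.186
vertex -2.593 -2.668 1.398
endloop
endfacet
facet normal 0.725 0.243 -0.645
outer loop
vertex -1.774 -2.932 0.451
vertex -1.767 -2.392 0.662
vertex -1.459 -2.852 0.835
endloop
endfacet
facet normal 0.287 -0.957 -0.036
outer loop
vertex -1.774 -2.932 0.451
vertex -1.459 -2.852 0.835
vertex -2.6 -3.208 1.186
endloop
endfacet
facet normal 0.287 -0.957 -0.038
outer loop
vertex -2.6 -3.208 1.186
vertex -1.459 -2.852 0.835
vertex -2.285 -3.129 1.57
endloop
endfacet
facet normal -0.725 -0.244 0.645
outer loop
vertex -2.6 -3.208 1.186
vertex -2.285 -3.129 1.57
vertex -2.593 -2.668 1.398
endloop
endfacet
facet normal 0.725 0.243 -0.645
outer loop
vertex -1.459 -2.852 0.835
vertex -1.767 -2.392 0.662
vertex -1.376 -2.425 1.089
endloop
endfacet
facet normal 0.669 -0.472 0.574
outer loop
vertex -1.459 -2.852 0.835
vertex -1.376 -2.425 1.089
vertex -2.285 -3.129 1.57
endloop
endfacet
facet normal 0.669 -0.472 0.574
outer loop
vertex -2.285 -3.129 1.57
vertex -1.376 -2.425 1.089
vertex -2.202 -2.702 1.824
endloop
endfacet
facet normal -0.724 -0.243 0.645
outer loop
vertex -2.285 -3.129 1.57
vertex -2.202 -2.702 1.824
vertex -2.593 -2.668 1.398
endloop
endfacet
facet normal -0.851 0.170 0.497
outer loop
vertex -0.192 -3.32 0.766
vertex 0.079 -2.122 0.82
vertex -0.597 -3.195 0.029
endloop
endfacet
facet normal -0.220 -0.974 -0.044
outer loop
vertex 0.621 -3.438 -0.68
vertex -0.192 -3.32 0.766
vertex -0.597 -3.195 0.029
endloop
endfacet
facet normal -0.851 0.170 0.497
outer loop
vertex -0.597 -3.195 0.029
vertex 0.079 -2.122 0.82
vertex -0.326 -1.997 0.083
endloop
endfacet
facet normal -0.476 0.147 -0.867
outer loop
vertex -0.326 -1.997 0.083
vertex 0.621 -3.438 -0.68
vertex -0.597 -3.195 0.029
endloop
endfacet
facet normal 0.476 -0.147 0.867
outer loop
vertex -0.192 -3.32 0.766
vertex 1.297 -2.365 0.111
vertex 0.079 -2.122 0.82
endloop
endfacet
facet normal -0.220 -0.974 -0.044
outer loop
vertex 1.026 -3.563 0.057
vertex -0.192 -3.32 0.766
vertex 0.621 -3.438 -0.68
endloop
endfacet
facet normal 0.476 -0.147 0.867
outer loop
vertex 1.026 -3.563 0.057
vertex 1.297 -2.365 0.111
vertex -0.192 -3.32 0.766
endloop
endfacet
facet normal 0.220 0.974 0.044
outer loop
vertex 0.079 -2.122 0.82
vertex 1.297 -2.365 0.111
vertex -0.326 -1.997 0.083
endloop
endfacet
facet normal -0.476 0.147 -0.867
outer loop
vertex 0.892 -2.24 -0.626
vertex 0.621 -3.438 -0.68
vertex -0.326 -1.997 0.083
endloop
endfacet
facet normal 0.220 0.974 0.044
outer loop
vertex -0.326 -1.997 0.083
vertex 1.297 -2.365 0.111
vertex 0.892 -2.24 -0.626
endloop
endfacet
facet normal 0.851 -0.170 -0.497
outer loop
vertex 0.892 -2.24 -0.626
vertex 1.026 -3.563 0.057
vertex 0.621 -3.438 -0.68
endloop
endfacet
facet normal 0.851 -0.170 -0.497
outer loop
vertex 1.297 -2.365 0.111
vertex 1.026 -3.563 0.057
vertex 0.892 -2.24 -0.626
endloop
endfacet

endsolid


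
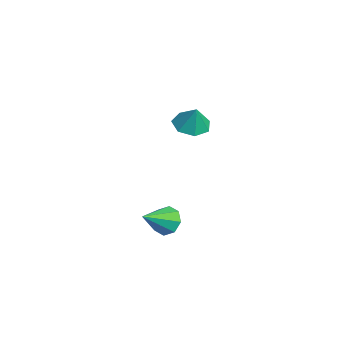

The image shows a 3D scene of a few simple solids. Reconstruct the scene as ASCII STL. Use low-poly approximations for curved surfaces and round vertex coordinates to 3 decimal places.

solid 
facet normal -0.399 -0.111 -0.910
outer loop
vertex -2.687 -0.186 2.499
vertex -3.475 -0.176 2.843
vertex -3.007 0.486 2.557
endloop
endfacet
facet normal 0.897 0.413 0.160
outer loop
vertex -2.687 -0.186 2.499
vertex -3.007 0.486 2.557
vertex -3.005 -0.044 3.917
endloop
endfacet
facet normal -0.399 -0.112 -0.910
outer loop
vertex -3.007 0.486 2.557
vertex -3.475 -0.176 2.843
vertex -3.679 0.659 2.83
endloop
endfacet
facet normal 0.361 0.869 0.338
outer loop
vertex -3.007 0.486 2.557
vertex -3.679 0.659 2.83
vertex -3.005 -0.044 3.917
endloop
endfacet
facet normal -0.397 -0.111 -0.911
outer loop
vertex -3.679 0.659 2.83
vertex -3.475 -0.176 2.843
vertex -4.198 0.203 3.112
endloop
endfacet
facet normal -0.282 0.716 0.638
outer loop
vertex -3.679 0.659 2.83
vertex -4.198 0.203 3.112
vertex -3.005 -0.044 3.917
endloop
endfacet
facet normal -0.398 -0.112 -0.911
outer loop
vertex -4.198 0.203 3.112
vertex -3.475 -0.176 2.843
vertex -4.172 -0.538 3.192
endloop
endfacet
facet normal -0.548 0.071 0.834
outer loop
vertex -4.198 0.203 3.112
vertex -4.172 -0.538 3.192
vertex -3.005 -0.044 3.917
endloop
endfacet
facet normal -0.398 -0.112 -0.911
outer loop
vertex -4.172 -0.538 3.192
vertex -3.475 -0.176 2.843
vertex -3.621 -1.007 3.009
endloop
endfacet
facet normal -0.237 -0.582 0.778
outer loop
vertex -4.172 -0.538 3.192
vertex -3.621 -1.007 3.009
vertex -3.005 -0.044 3.917
endloop
endfacet
facet normal -0.398 -0.112 -0.911
outer loop
vertex -3.621 -1.007 3.009
vertex -3.475 -0.176 2.843
vertex -2.96 -0.85 2.701
endloop
endfacet
facet normal 0.417 -0.750 0.513
outer loop
vertex -3.621 -1.007 3.009
vertex -2.96 -0.85 2.701
vertex -3.005 -0.044 3.917
endloop
endfacet
facet normal -0.399 -0.113 -0.910
outer loop
vertex -2.96 -0.85 2.701
vertex -3.475 -0.176 2.843
vertex -2.687 -0.186 2.499
endloop
endfacet
facet normal 0.922 -0.307 0.237
outer loop
vertex -2.96 -0.85 2.701
vertex -2.687 -0.186 2.499
vertex -3.005 -0.044 3.917
endloop
endfacet
facet normal -0.462 0.727 -0.508
outer loop
vertex 2.338 -2.458 -0.363
vertex 1.961 -2.272 0.246
vertex 2.608 -2.069 -0.052
endloop
endfacet
facet normal 0.872 -0.290 -0.395
outer loop
vertex 2.338 -2.458 -0.363
vertex 2.608 -2.069 -0.052
vertex 2.659 -3.368 1.014
endloop
endfacet
facet normal -0.462 0.726 -0.509
outer loop
vertex 2.608 -2.069 -0.052
vertex 1.961 -2.272 0.246
vertex 2.498 -1.799 0.433
endloop
endfacet
facet normal 0.979 0.151 0.138
outer loop
vertex 2.608 -2.069 -0.052
vertex 2.498 -1.799 0.433
vertex 2.659 -3.368 1.014
endloop
endfacet
facet normal -0.462 0.726 -0.509
outer loop
vertex 2.498 -1.799 0.433
vertex 1.961 -2.272 0.246
vertex 2.075 -1.805 0.809
endloop
endfacet
facet normal 0.625 0.327 0.709
outer loop
vertex 2.498 -1.799 0.433
vertex 2.075 -1.805 0.809
vertex 2.659 -3.368 1.014
endloop
endfacet
facet normal -0.461 0.727 -0.509
outer loop
vertex 2.075 -1.805 0.809
vertex 1.961 -2.272 0.246
vertex 1.584 -2.085 0.854
endloop
endfacet
facet normal 0.014 0.135 0.991
outer loop
vertex 2.075 -1.805 0.809
vertex 1.584 -2.085 0.854
vertex 2.659 -3.368 1.014
endloop
endfacet
facet normal -0.462 0.726 -0.510
outer loop
vertex 1.584 -2.085 0.854
vertex 1.961 -2.272 0.246
vertex 1.315 -2.474 0.544
endloop
endfacet
facet normal -0.491 -0.310 0.814
outer loop
vertex 1.584 -2.085 0.854
vertex 1.315 -2.474 0.544
vertex 2.659 -3.368 1.014
endloop
endfacet
facet normal -0.462 0.727 -0.509
outer loop
vertex 1.315 -2.474 0.544
vertex 1.961 -2.272 0.246
vertex 1.424 -2.745 0.058
endloop
endfacet
facet normal -0.598 -0.750 0.284
outer loop
vertex 1.315 -2.474 0.544
vertex 1.424 -2.745 0.058
vertex 2.659 -3.368 1.014
endloop
endfacet
facet normal -0.462 0.727 -0.509
outer loop
vertex 1.424 -2.745 0.058
vertex 1.961 -2.272 0.246
vertex 1.848 -2.738 -0.317
endloop
endfacet
facet normal -0.242 -0.926 -0.291
outer loop
vertex 1.424 -2.745 0.058
vertex 1.848 -2.738 -0.317
vertex 2.659 -3.368 1.014
endloop
endfacet
facet normal -0.463 0.726 -0.508
outer loop
vertex 1.848 -2.738 -0.317
vertex 1.961 -2.272 0.246
vertex 2.338 -2.458 -0.363
endloop
endfacet
facet normal 0.366 -0.735 -0.571
outer loop
vertex 1.848 -2.738 -0.317
vertex 2.338 -2.458 -0.363
vertex 2.659 -3.368 1.014
endloop
endfacet

endsolid


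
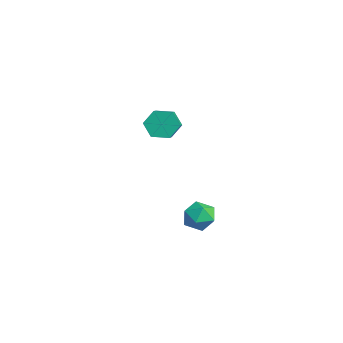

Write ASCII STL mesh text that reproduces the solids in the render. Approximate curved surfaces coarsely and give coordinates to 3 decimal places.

solid 
facet normal -0.816 0.365 -0.448
outer loop
vertex -3.135 1.732 0.585
vertex -3.481 1.577 1.089
vertex -3.209 2.144 1.055
endloop
endfacet
facet normal 0.566 0.662 -0.491
outer loop
vertex -3.135 1.732 0.585
vertex -3.209 2.144 1.055
vertex -2.074 1.258 1.168
endloop
endfacet
facet normal 0.566 0.662 -0.492
outer loop
vertex -2.074 1.258 1.168
vertex -3.209 2.144 1.055
vertex -2.148 1.671 1.638
endloop
endfacet
facet normal 0.817 -0.364 0.448
outer loop
vertex -2.074 1.258 1.168
vertex -2.148 1.671 1.638
vertex -2.419 1.103 1.671
endloop
endfacet
facet normal -0.816 0.365 -0.449
outer loop
vertex -3.209 2.144 1.055
vertex -3.481 1.577 1.089
vertex -3.555 1.99 1.559
endloop
endfacet
facet normal 0.181 0.899 0.399
outer loop
vertex -3.209 2.144 1.055
vertex -3.555 1.99 1.559
vertex -2.148 1.671 1.638
endloop
endfacet
facet normal 0.181 0.898 0.400
outer loop
vertex -2.148 1.671 1.638
vertex -3.555 1.99 1.559
vertex -2.493 1.516 2.142
endloop
endfacet
facet normal 0.817 -0.364 0.447
outer loop
vertex -2.148 1.671 1.638
vertex -2.493 1.516 2.142
vertex -2.419 1.103 1.671
endloop
endfacet
facet normal -0.817 0.364 -0.448
outer loop
vertex -3.555 1.99 1.559
vertex -3.481 1.577 1.089
vertex -3.826 1.422 1.592
endloop
endfacet
facet normal -0.385 0.235 0.892
outer loop
vertex -3.555 1.99 1.559
vertex -3.826 1.422 1.592
vertex -2.493 1.516 2.142
endloop
endfacet
facet normal -0.385 0.236 0.892
outer loop
vertex -2.493 1.516 2.142
vertex -3.826 1.422 1.592
vertex -2.765 0.948 2.175
endloop
endfacet
facet normal 0.816 -0.365 0.448
outer loop
vertex -2.493 1.516 2.142
vertex -2.765 0.948 2.175
vertex -2.419 1.103 1.671
endloop
endfacet
facet normal -0.817 0.364 -0.448
outer loop
vertex -3.826 1.422 1.592
vertex -3.481 1.577 1.089
vertex -3.752 1.009 1.122
endloop
endfacet
facet normal -0.566 -0.661 0.492
outer loop
vertex -3.826 1.422 1.592
vertex -3.752 1.009 1.122
vertex -2.765 0.948 2.175
endloop
endfacet
facet normal -0.565 -0.662 0.492
outer loop
vertex -2.765 0.948 2.175
vertex -3.752 1.009 1.122
vertex -2.691 0.536 1.705
endloop
endfacet
facet normal 0.816 -0.365 0.448
outer loop
vertex -2.765 0.948 2.175
vertex -2.691 0.536 1.705
vertex -2.419 1.103 1.671
endloop
endfacet
facet normal -0.817 0.364 -0.447
outer loop
vertex -3.752 1.009 1.122
vertex -3.481 1.577 1.089
vertex -3.407 1.164 0.618
endloop
endfacet
facet normal -0.181 -0.898 -0.400
outer loop
vertex -3.752 1.009 1.122
vertex -3.407 1.164 0.618
vertex -2.691 0.536 1.705
endloop
endfacet
facet normal -0.182 -0.899 -0.399
outer loop
vertex -2.691 0.536 1.705
vertex -3.407 1.164 0.618
vertex -2.345 0.69 1.201
endloop
endfacet
facet normal 0.816 -0.365 0.449
outer loop
vertex -2.691 0.536 1.705
vertex -2.345 0.69 1.201
vertex -2.419 1.103 1.671
endloop
endfacet
facet normal -0.816 0.365 -0.448
outer loop
vertex -3.407 1.164 0.618
vertex -3.481 1.577 1.089
vertex -3.135 1.732 0.585
endloop
endfacet
facet normal 0.385 -0.236 -0.892
outer loop
vertex -3.407 1.164 0.618
vertex -3.135 1.732 0.585
vertex -2.345 0.69 1.201
endloop
endfacet
facet normal 0.385 -0.236 -0.892
outer loop
vertex -2.345 0.69 1.201
vertex -3.135 1.732 0.585
vertex -2.074 1.258 1.168
endloop
endfacet
facet normal 0.817 -0.364 0.448
outer loop
vertex -2.345 0.69 1.201
vertex -2.074 1.258 1.168
vertex -2.419 1.103 1.671
endloop
endfacet
facet normal 0.365 0.931 -0.022
outer loop
vertex -2.18 2.916 -3.343
vertex -2.229 2.951 -2.673
vertex -1.664 2.723 -2.958
endloop
endfacet
facet normal 0.623 0.543 -0.563
outer loop
vertex -2.18 2.916 -3.343
vertex -1.664 2.723 -2.958
vertex -1.835 2.359 -3.498
endloop
endfacet
facet normal 0.071 0.308 -0.949
outer loop
vertex -2.18 2.916 -3.343
vertex -1.835 2.359 -3.498
vertex -2.507 2.364 -3.547
endloop
endfacet
facet normal -0.528 0.551 -0.646
outer loop
vertex -2.18 2.916 -3.343
vertex -2.507 2.364 -3.547
vertex -2.75 2.729 -3.037
endloop
endfacet
facet normal -0.347 0.935 -0.074
outer loop
vertex -2.18 2.916 -3.343
vertex -2.75 2.729 -3.037
vertex -2.229 2.951 -2.673
endloop
endfacet
facet normal 0.958 -0.024 -0.287
outer loop
vertex -1.835 2.359 -3.498
vertex -1.664 2.723 -2.958
vertex -1.67 2.051 -2.923
endloop
endfacet
facet normal 0.540 0.604 0.587
outer loop
vertex -1.664 2.723 -2.958
vertex -2.229 2.951 -2.673
vertex -1.913 2.416 -2.413
endloop
endfacet
facet normal -0.612 0.611 0.503
outer loop
vertex -2.229 2.951 -2.673
vertex -2.75 2.729 -3.037
vertex -2.585 2.421 -2.462
endloop
endfacet
facet normal -0.906 -0.014 -0.422
outer loop
vertex -2.75 2.729 -3.037
vertex -2.507 2.364 -3.547
vertex -2.756 2.057 -3.002
endloop
endfacet
facet normal 0.063 -0.406 -0.912
outer loop
vertex -2.507 2.364 -3.547
vertex -1.835 2.359 -3.498
vertex -2.191 1.829 -3.287
endloop
endfacet
facet normal 0.528 -0.551 0.646
outer loop
vertex -2.24 1.864 -2.617
vertex -1.67 2.051 -2.923
vertex -1.913 2.416 -2.413
endloop
endfacet
facet normal -0.071 -0.308 0.949
outer loop
vertex -2.24 1.864 -2.617
vertex -1.913 2.416 -2.413
vertex -2.585 2.421 -2.462
endloop
endfacet
facet normal -0.623 -0.543 0.563
outer loop
vertex -2.24 1.864 -2.617
vertex -2.585 2.421 -2.462
vertex -2.756 2.057 -3.002
endloop
endfacet
facet normal -0.365 -0.931 0.022
outer loop
vertex -2.24 1.864 -2.617
vertex -2.756 2.057 -3.002
vertex -2.191 1.829 -3.287
endloop
endfacet
facet normal 0.347 -0.935 0.074
outer loop
vertex -2.24 1.864 -2.617
vertex -2.191 1.829 -3.287
vertex -1.67 2.051 -2.923
endloop
endfacet
facet normal 0.906 0.014 0.422
outer loop
vertex -1.913 2.416 -2.413
vertex -1.67 2.051 -2.923
vertex -1.664 2.723 -2.958
endloop
endfacet
facet normal -0.063 0.406 0.912
outer loop
vertex -2.585 2.421 -2.462
vertex -1.913 2.416 -2.413
vertex -2.229 2.951 -2.673
endloop
endfacet
facet normal -0.958 0.024 0.287
outer loop
vertex -2.756 2.057 -3.002
vertex -2.585 2.421 -2.462
vertex -2.75 2.729 -3.037
endloop
endfacet
facet normal -0.540 -0.604 -0.587
outer loop
vertex -2.191 1.829 -3.287
vertex -2.756 2.057 -3.002
vertex -2.507 2.364 -3.547
endloop
endfacet
facet normal 0.612 -0.611 -0.503
outer loop
vertex -1.67 2.051 -2.923
vertex -2.191 1.829 -3.287
vertex -1.835 2.359 -3.498
endloop
endfacet

endsolid


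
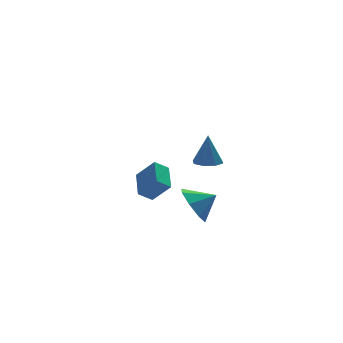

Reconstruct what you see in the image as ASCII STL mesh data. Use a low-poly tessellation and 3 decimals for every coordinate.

solid 
facet normal -0.520 0.440 -0.732
outer loop
vertex -0.785 1.779 -1.527
vertex -0.415 3.098 -0.996
vertex -0.124 1.781 -1.995
endloop
endfacet
facet normal -0.252 -0.898 -0.360
outer loop
vertex 0.535 1.222 -1.064
vertex -0.785 1.779 -1.527
vertex -0.124 1.781 -1.995
endloop
endfacet
facet normal -0.519 0.441 -0.732
outer loop
vertex -0.124 1.781 -1.995
vertex -0.415 3.098 -0.996
vertex 0.246 3.101 -1.463
endloop
endfacet
facet normal 0.817 0.003 -0.576
outer loop
vertex 0.246 3.101 -1.463
vertex 0.535 1.222 -1.064
vertex -0.124 1.781 -1.995
endloop
endfacet
facet normal -0.817 -0.003 0.577
outer loop
vertex -0.785 1.779 -1.527
vertex 0.244 2.539 -0.065
vertex -0.415 3.098 -0.996
endloop
endfacet
facet normal -0.252 -0.898 -0.362
outer loop
vertex -0.126 1.219 -0.597
vertex -0.785 1.779 -1.527
vertex 0.535 1.222 -1.064
endloop
endfacet
facet normal -0.817 -0.003 0.577
outer loop
vertex -0.126 1.219 -0.597
vertex 0.244 2.539 -0.065
vertex -0.785 1.779 -1.527
endloop
endfacet
facet normal 0.251 0.898 0.361
outer loop
vertex -0.415 3.098 -0.996
vertex 0.244 2.539 -0.065
vertex 0.246 3.101 -1.463
endloop
endfacet
facet normal 0.817 0.003 -0.577
outer loop
vertex 0.905 2.541 -0.533
vertex 0.535 1.222 -1.064
vertex 0.246 3.101 -1.463
endloop
endfacet
facet normal 0.253 0.898 0.361
outer loop
vertex 0.246 3.101 -1.463
vertex 0.244 2.539 -0.065
vertex 0.905 2.541 -0.533
endloop
endfacet
facet normal 0.519 -0.440 0.732
outer loop
vertex 0.905 2.541 -0.533
vertex -0.126 1.219 -0.597
vertex 0.535 1.222 -1.064
endloop
endfacet
facet normal 0.520 -0.441 0.732
outer loop
vertex 0.244 2.539 -0.065
vertex -0.126 1.219 -0.597
vertex 0.905 2.541 -0.533
endloop
endfacet
facet normal -0.032 -0.089 -0.995
outer loop
vertex 1.12 -3.223 2.37
vertex 0.486 -3.305 2.398
vertex 0.875 -2.8 2.34
endloop
endfacet
facet normal 0.814 0.493 0.308
outer loop
vertex 1.12 -3.223 2.37
vertex 0.875 -2.8 2.34
vertex 0.534 -3.175 3.842
endloop
endfacet
facet normal -0.032 -0.089 -0.995
outer loop
vertex 0.875 -2.8 2.34
vertex 0.486 -3.305 2.398
vertex 0.402 -2.673 2.344
endloop
endfacet
facet normal 0.251 0.924 0.288
outer loop
vertex 0.875 -2.8 2.34
vertex 0.402 -2.673 2.344
vertex 0.534 -3.175 3.842
endloop
endfacet
facet normal -0.033 -0.089 -0.995
outer loop
vertex 0.402 -2.673 2.344
vertex 0.486 -3.305 2.398
vertex -0.022 -2.916 2.38
endloop
endfacet
facet normal -0.451 0.834 0.319
outer loop
vertex 0.402 -2.673 2.344
vertex -0.022 -2.916 2.38
vertex 0.534 -3.175 3.842
endloop
endfacet
facet normal -0.033 -0.089 -0.996
outer loop
vertex -0.022 -2.916 2.38
vertex 0.486 -3.305 2.398
vertex -0.148 -3.387 2.426
endloop
endfacet
facet normal -0.882 0.273 0.384
outer loop
vertex -0.022 -2.916 2.38
vertex -0.148 -3.387 2.426
vertex 0.534 -3.175 3.842
endloop
endfacet
facet normal -0.032 -0.092 -0.995
outer loop
vertex -0.148 -3.387 2.426
vertex 0.486 -3.305 2.398
vertex 0.098 -3.81 2.457
endloop
endfacet
facet normal -0.789 -0.426 0.444
outer loop
vertex -0.148 -3.387 2.426
vertex 0.098 -3.81 2.457
vertex 0.534 -3.175 3.842
endloop
endfacet
facet normal -0.033 -0.091 -0.995
outer loop
vertex 0.098 -3.81 2.457
vertex 0.486 -3.305 2.398
vertex 0.571 -3.937 2.453
endloop
endfacet
facet normal -0.226 -0.857 0.464
outer loop
vertex 0.098 -3.81 2.457
vertex 0.571 -3.937 2.453
vertex 0.534 -3.175 3.842
endloop
endfacet
facet normal -0.032 -0.091 -0.995
outer loop
vertex 0.571 -3.937 2.453
vertex 0.486 -3.305 2.398
vertex 0.994 -3.694 2.417
endloop
endfacet
facet normal 0.477 -0.765 0.433
outer loop
vertex 0.571 -3.937 2.453
vertex 0.994 -3.694 2.417
vertex 0.534 -3.175 3.842
endloop
endfacet
facet normal -0.032 -0.091 -0.995
outer loop
vertex 0.994 -3.694 2.417
vertex 0.486 -3.305 2.398
vertex 1.12 -3.223 2.37
endloop
endfacet
facet normal 0.907 -0.206 0.368
outer loop
vertex 0.994 -3.694 2.417
vertex 1.12 -3.223 2.37
vertex 0.534 -3.175 3.842
endloop
endfacet
facet normal -0.846 0.192 -0.497
outer loop
vertex 0.515 -2.872 -1.035
vertex -0.001 -2.935 -0.181
vertex 0.458 -2.198 -0.677
endloop
endfacet
facet normal 0.950 0.206 -0.236
outer loop
vertex 0.515 -2.872 -1.035
vertex 0.458 -2.198 -0.677
vertex 0.921 -3.145 0.361
endloop
endfacet
facet normal -0.846 0.192 -0.498
outer loop
vertex 0.458 -2.198 -0.677
vertex -0.001 -2.935 -0.181
vertex 0.131 -1.956 -0.028
endloop
endfacet
facet normal 0.791 0.585 0.181
outer loop
vertex 0.458 -2.198 -0.677
vertex 0.131 -1.956 -0.028
vertex 0.921 -3.145 0.361
endloop
endfacet
facet normal -0.847 0.192 -0.496
outer loop
vertex 0.131 -1.956 -0.028
vertex -0.001 -2.935 -0.181
vertex -0.272 -2.288 0.531
endloop
endfacet
facet normal 0.490 0.547 0.678
outer loop
vertex 0.131 -1.956 -0.028
vertex -0.272 -2.288 0.531
vertex 0.921 -3.145 0.361
endloop
endfacet
facet normal -0.846 0.192 -0.497
outer loop
vertex -0.272 -2.288 0.531
vertex -0.001 -2.935 -0.181
vertex -0.517 -2.999 0.673
endloop
endfacet
facet normal 0.222 0.117 0.968
outer loop
vertex -0.272 -2.288 0.531
vertex -0.517 -2.999 0.673
vertex 0.921 -3.145 0.361
endloop
endfacet
facet normal -0.846 0.192 -0.497
outer loop
vertex -0.517 -2.999 0.673
vertex -0.001 -2.935 -0.181
vertex -0.46 -3.673 0.315
endloop
endfacet
facet normal 0.145 -0.455 0.879
outer loop
vertex -0.517 -2.999 0.673
vertex -0.46 -3.673 0.315
vertex 0.921 -3.145 0.361
endloop
endfacet
facet normal -0.846 0.192 -0.497
outer loop
vertex -0.46 -3.673 0.315
vertex -0.001 -2.935 -0.181
vertex -0.134 -3.915 -0.334
endloop
endfacet
facet normal 0.303 -0.833 0.463
outer loop
vertex -0.46 -3.673 0.315
vertex -0.134 -3.915 -0.334
vertex 0.921 -3.145 0.361
endloop
endfacet
facet normal -0.846 0.192 -0.497
outer loop
vertex -0.134 -3.915 -0.334
vertex -0.001 -2.935 -0.181
vertex 0.27 -3.583 -0.893
endloop
endfacet
facet normal 0.604 -0.796 -0.036
outer loop
vertex -0.134 -3.915 -0.334
vertex 0.27 -3.583 -0.893
vertex 0.921 -3.145 0.361
endloop
endfacet
facet normal -0.846 0.192 -0.497
outer loop
vertex 0.27 -3.583 -0.893
vertex -0.001 -2.935 -0.181
vertex 0.515 -2.872 -1.035
endloop
endfacet
facet normal 0.872 -0.365 -0.325
outer loop
vertex 0.27 -3.583 -0.893
vertex 0.515 -2.872 -1.035
vertex 0.921 -3.145 0.361
endloop
endfacet

endsolid


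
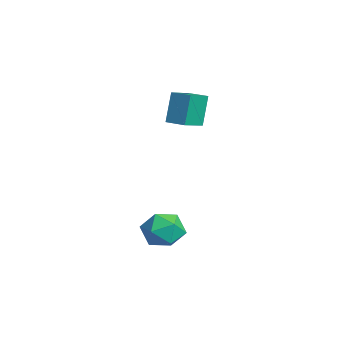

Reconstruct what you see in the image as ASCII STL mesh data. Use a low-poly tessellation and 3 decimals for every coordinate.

solid 
facet normal -0.795 -0.604 -0.062
outer loop
vertex -3.686 -1.542 4.821
vertex -4.402 -0.559 4.421
vertex -3.301 -1.891 3.277
endloop
endfacet
facet normal 0.559 -0.768 0.313
outer loop
vertex -2.498 -1.281 3.339
vertex -3.686 -1.542 4.821
vertex -3.301 -1.891 3.277
endloop
endfacet
facet normal -0.795 -0.604 -0.062
outer loop
vertex -3.301 -1.891 3.277
vertex -4.402 -0.559 4.421
vertex -4.016 -0.908 2.876
endloop
endfacet
facet normal 0.236 -0.215 -0.948
outer loop
vertex -4.016 -0.908 2.876
vertex -2.498 -1.281 3.339
vertex -3.301 -1.891 3.277
endloop
endfacet
facet normal -0.236 0.214 0.948
outer loop
vertex -3.686 -1.542 4.821
vertex -3.599 0.051 4.483
vertex -4.402 -0.559 4.421
endloop
endfacet
facet normal 0.559 -0.768 0.313
outer loop
vertex -2.884 -0.932 4.884
vertex -3.686 -1.542 4.821
vertex -2.498 -1.281 3.339
endloop
endfacet
facet normal -0.237 0.214 0.948
outer loop
vertex -2.884 -0.932 4.884
vertex -3.599 0.051 4.483
vertex -3.686 -1.542 4.821
endloop
endfacet
facet normal -0.559 0.768 -0.313
outer loop
vertex -4.402 -0.559 4.421
vertex -3.599 0.051 4.483
vertex -4.016 -0.908 2.876
endloop
endfacet
facet normal 0.237 -0.213 -0.948
outer loop
vertex -3.214 -0.298 2.939
vertex -2.498 -1.281 3.339
vertex -4.016 -0.908 2.876
endloop
endfacet
facet normal -0.559 0.768 -0.313
outer loop
vertex -4.016 -0.908 2.876
vertex -3.599 0.051 4.483
vertex -3.214 -0.298 2.939
endloop
endfacet
facet normal 0.795 0.604 0.062
outer loop
vertex -3.214 -0.298 2.939
vertex -2.884 -0.932 4.884
vertex -2.498 -1.281 3.339
endloop
endfacet
facet normal 0.795 0.603 0.062
outer loop
vertex -3.599 0.051 4.483
vertex -2.884 -0.932 4.884
vertex -3.214 -0.298 2.939
endloop
endfacet
facet normal -0.773 0.543 0.330
outer loop
vertex 0.033 -2.375 -1.402
vertex -0.214 -3.116 -0.762
vertex 0.422 -2.388 -0.47
endloop
endfacet
facet normal -0.240 0.964 0.113
outer loop
vertex 0.033 -2.375 -1.402
vertex 0.422 -2.388 -0.47
vertex 1.007 -2.15 -1.258
endloop
endfacet
facet normal -0.104 0.814 -0.571
outer loop
vertex 0.033 -2.375 -1.402
vertex 1.007 -2.15 -1.258
vertex 0.733 -2.731 -2.037
endloop
endfacet
facet normal -0.553 0.300 -0.777
outer loop
vertex 0.033 -2.375 -1.402
vertex 0.733 -2.731 -2.037
vertex -0.022 -3.328 -1.73
endloop
endfacet
facet normal -0.966 0.132 -0.221
outer loop
vertex 0.033 -2.375 -1.402
vertex -0.022 -3.328 -1.73
vertex -0.214 -3.116 -0.762
endloop
endfacet
facet normal 0.341 0.799 0.495
outer loop
vertex 1.007 -2.15 -1.258
vertex 0.422 -2.388 -0.47
vertex 1.362 -2.752 -0.53
endloop
endfacet
facet normal -0.522 0.117 0.845
outer loop
vertex 0.422 -2.388 -0.47
vertex -0.214 -3.116 -0.762
vertex 0.607 -3.349 -0.223
endloop
endfacet
facet normal -0.835 -0.548 -0.046
outer loop
vertex -0.214 -3.116 -0.762
vertex -0.022 -3.328 -1.73
vertex 0.333 -3.93 -1.002
endloop
endfacet
facet normal -0.167 -0.275 -0.947
outer loop
vertex -0.022 -3.328 -1.73
vertex 0.733 -2.731 -2.037
vertex 0.918 -3.692 -1.79
endloop
endfacet
facet normal 0.560 0.557 -0.613
outer loop
vertex 0.733 -2.731 -2.037
vertex 1.007 -2.15 -1.258
vertex 1.554 -2.964 -1.498
endloop
endfacet
facet normal 0.553 -0.300 0.777
outer loop
vertex 1.307 -3.705 -0.858
vertex 1.362 -2.752 -0.53
vertex 0.607 -3.349 -0.223
endloop
endfacet
facet normal 0.104 -0.814 0.571
outer loop
vertex 1.307 -3.705 -0.858
vertex 0.607 -3.349 -0.223
vertex 0.333 -3.93 -1.002
endloop
endfacet
facet normal 0.240 -0.964 -0.113
outer loop
vertex 1.307 -3.705 -0.858
vertex 0.333 -3.93 -1.002
vertex 0.918 -3.692 -1.79
endloop
endfacet
facet normal 0.773 -0.543 -0.330
outer loop
vertex 1.307 -3.705 -0.858
vertex 0.918 -3.692 -1.79
vertex 1.554 -2.964 -1.498
endloop
endfacet
facet normal 0.966 -0.132 0.221
outer loop
vertex 1.307 -3.705 -0.858
vertex 1.554 -2.964 -1.498
vertex 1.362 -2.752 -0.53
endloop
endfacet
facet normal 0.167 0.275 0.947
outer loop
vertex 0.607 -3.349 -0.223
vertex 1.362 -2.752 -0.53
vertex 0.422 -2.388 -0.47
endloop
endfacet
facet normal -0.560 -0.557 0.613
outer loop
vertex 0.333 -3.93 -1.002
vertex 0.607 -3.349 -0.223
vertex -0.214 -3.116 -0.762
endloop
endfacet
facet normal -0.341 -0.799 -0.495
outer loop
vertex 0.918 -3.692 -1.79
vertex 0.333 -3.93 -1.002
vertex -0.022 -3.328 -1.73
endloop
endfacet
facet normal 0.522 -0.117 -0.845
outer loop
vertex 1.554 -2.964 -1.498
vertex 0.918 -3.692 -1.79
vertex 0.733 -2.731 -2.037
endloop
endfacet
facet normal 0.835 0.548 0.046
outer loop
vertex 1.362 -2.752 -0.53
vertex 1.554 -2.964 -1.498
vertex 1.007 -2.15 -1.258
endloop
endfacet

endsolid


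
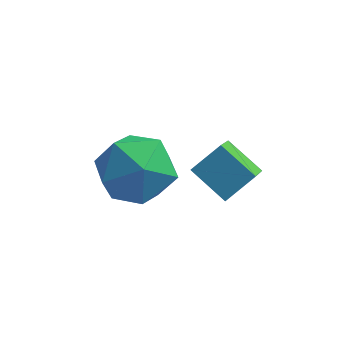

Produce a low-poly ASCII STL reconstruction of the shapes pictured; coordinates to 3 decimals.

solid 
facet normal -0.721 0.669 -0.182
outer loop
vertex -3.33 2.986 1.079
vertex -4.063 2.398 1.824
vertex -3.358 3.272 2.243
endloop
endfacet
facet normal -0.077 0.968 -0.240
outer loop
vertex -3.33 2.986 1.079
vertex -3.358 3.272 2.243
vertex -2.309 3.212 1.665
endloop
endfacet
facet normal 0.289 0.609 -0.738
outer loop
vertex -3.33 2.986 1.079
vertex -2.309 3.212 1.665
vertex -2.366 2.3 0.89
endloop
endfacet
facet normal -0.131 0.089 -0.987
outer loop
vertex -3.33 2.986 1.079
vertex -2.366 2.3 0.89
vertex -3.449 1.796 0.988
endloop
endfacet
facet normal -0.755 0.125 -0.644
outer loop
vertex -3.33 2.986 1.079
vertex -3.449 1.796 0.988
vertex -4.063 2.398 1.824
endloop
endfacet
facet normal 0.262 0.886 0.383
outer loop
vertex -2.309 3.212 1.665
vertex -3.358 3.272 2.243
vertex -2.411 2.764 2.772
endloop
endfacet
facet normal -0.781 0.401 0.478
outer loop
vertex -3.358 3.272 2.243
vertex -4.063 2.398 1.824
vertex -3.494 2.26 2.87
endloop
endfacet
facet normal -0.836 -0.477 -0.270
outer loop
vertex -4.063 2.398 1.824
vertex -3.449 1.796 0.988
vertex -3.551 1.348 2.095
endloop
endfacet
facet normal 0.174 -0.535 -0.826
outer loop
vertex -3.449 1.796 0.988
vertex -2.366 2.3 0.89
vertex -2.502 1.288 1.517
endloop
endfacet
facet normal 0.853 0.306 -0.423
outer loop
vertex -2.366 2.3 0.89
vertex -2.309 3.212 1.665
vertex -1.797 2.162 1.936
endloop
endfacet
facet normal 0.131 -0.089 0.987
outer loop
vertex -2.53 1.574 2.681
vertex -2.411 2.764 2.772
vertex -3.494 2.26 2.87
endloop
endfacet
facet normal -0.289 -0.609 0.738
outer loop
vertex -2.53 1.574 2.681
vertex -3.494 2.26 2.87
vertex -3.551 1.348 2.095
endloop
endfacet
facet normal 0.077 -0.968 0.240
outer loop
vertex -2.53 1.574 2.681
vertex -3.551 1.348 2.095
vertex -2.502 1.288 1.517
endloop
endfacet
facet normal 0.721 -0.669 0.182
outer loop
vertex -2.53 1.574 2.681
vertex -2.502 1.288 1.517
vertex -1.797 2.162 1.936
endloop
endfacet
facet normal 0.755 -0.125 0.644
outer loop
vertex -2.53 1.574 2.681
vertex -1.797 2.162 1.936
vertex -2.411 2.764 2.772
endloop
endfacet
facet normal -0.174 0.535 0.826
outer loop
vertex -3.494 2.26 2.87
vertex -2.411 2.764 2.772
vertex -3.358 3.272 2.243
endloop
endfacet
facet normal -0.853 -0.306 0.423
outer loop
vertex -3.551 1.348 2.095
vertex -3.494 2.26 2.87
vertex -4.063 2.398 1.824
endloop
endfacet
facet normal -0.262 -0.886 -0.383
outer loop
vertex -2.502 1.288 1.517
vertex -3.551 1.348 2.095
vertex -3.449 1.796 0.988
endloop
endfacet
facet normal 0.781 -0.401 -0.478
outer loop
vertex -1.797 2.162 1.936
vertex -2.502 1.288 1.517
vertex -2.366 2.3 0.89
endloop
endfacet
facet normal 0.836 0.477 0.270
outer loop
vertex -2.411 2.764 2.772
vertex -1.797 2.162 1.936
vertex -2.309 3.212 1.665
endloop
endfacet
facet normal -0.797 0.360 0.485
outer loop
vertex -1.452 2.034 2.474
vertex -0.813 2.585 3.115
vertex -1.503 3.165 1.552
endloop
endfacet
facet normal -0.603 -0.520 -0.605
outer loop
vertex -0.507 2.715 0.945
vertex -1.452 2.034 2.474
vertex -1.503 3.165 1.552
endloop
endfacet
facet normal -0.797 0.360 0.485
outer loop
vertex -1.503 3.165 1.552
vertex -0.813 2.585 3.115
vertex -0.864 3.716 2.193
endloop
endfacet
facet normal -0.035 0.775 -0.631
outer loop
vertex -0.864 3.716 2.193
vertex -0.507 2.715 0.945
vertex -1.503 3.165 1.552
endloop
endfacet
facet normal 0.035 -0.775 0.631
outer loop
vertex -1.452 2.034 2.474
vertex 0.183 2.135 2.508
vertex -0.813 2.585 3.115
endloop
endfacet
facet normal -0.603 -0.520 -0.605
outer loop
vertex -0.456 1.584 1.867
vertex -1.452 2.034 2.474
vertex -0.507 2.715 0.945
endloop
endfacet
facet normal 0.035 -0.775 0.631
outer loop
vertex -0.456 1.584 1.867
vertex 0.183 2.135 2.508
vertex -1.452 2.034 2.474
endloop
endfacet
facet normal 0.603 0.520 0.605
outer loop
vertex -0.813 2.585 3.115
vertex 0.183 2.135 2.508
vertex -0.864 3.716 2.193
endloop
endfacet
facet normal -0.035 0.775 -0.631
outer loop
vertex 0.132 3.266 1.586
vertex -0.507 2.715 0.945
vertex -0.864 3.716 2.193
endloop
endfacet
facet normal 0.603 0.520 0.605
outer loop
vertex -0.864 3.716 2.193
vertex 0.183 2.135 2.508
vertex 0.132 3.266 1.586
endloop
endfacet
facet normal 0.797 -0.360 -0.485
outer loop
vertex 0.132 3.266 1.586
vertex -0.456 1.584 1.867
vertex -0.507 2.715 0.945
endloop
endfacet
facet normal 0.797 -0.360 -0.485
outer loop
vertex 0.183 2.135 2.508
vertex -0.456 1.584 1.867
vertex 0.132 3.266 1.586
endloop
endfacet

endsolid
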